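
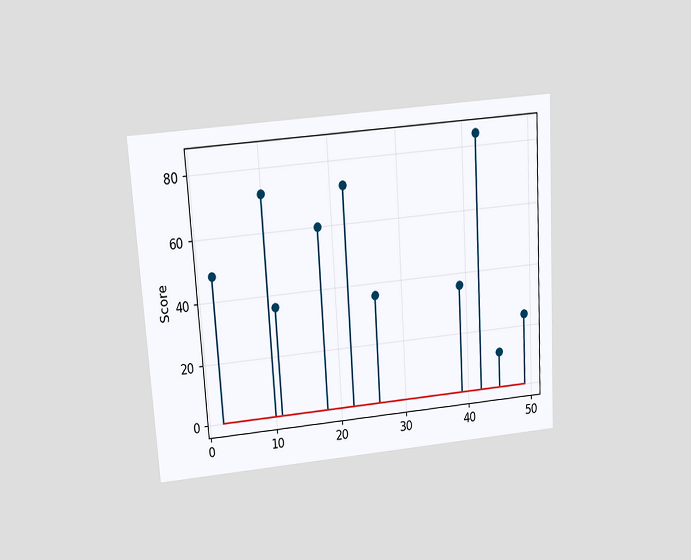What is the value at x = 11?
The chart is tilted about 4° counter-clockwise and viewed slightly from above. The stem at x=11 reaches 36.

36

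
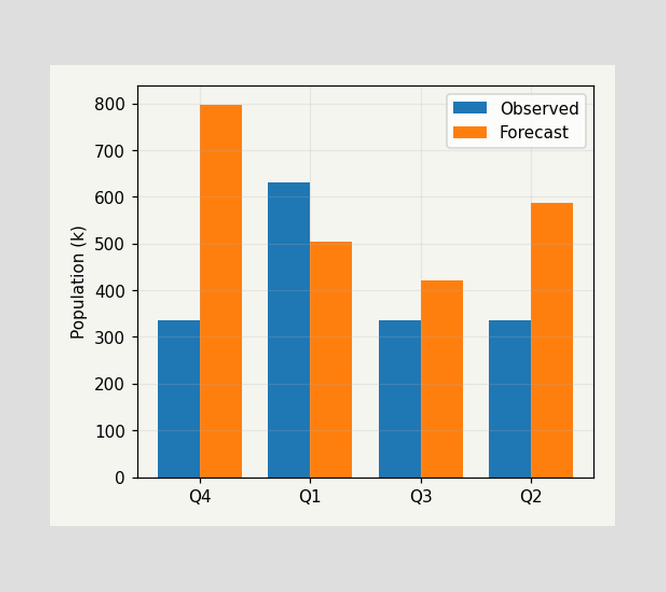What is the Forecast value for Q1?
504k

The Forecast bar at Q1 reaches 504k on the y-axis.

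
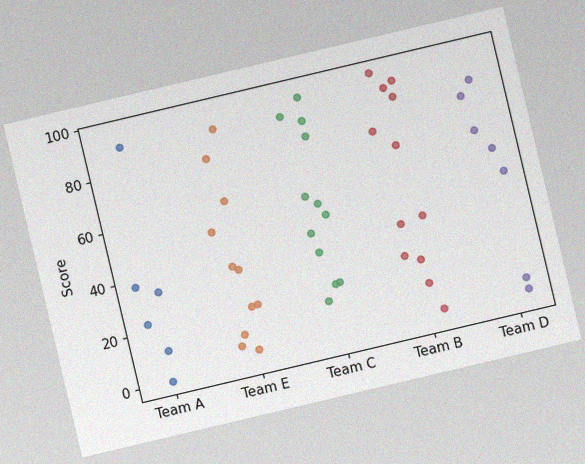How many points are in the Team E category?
11

The chart is tilted about 13° counter-clockwise, with some photo noise. Counting the markers in the Team E column gives 11.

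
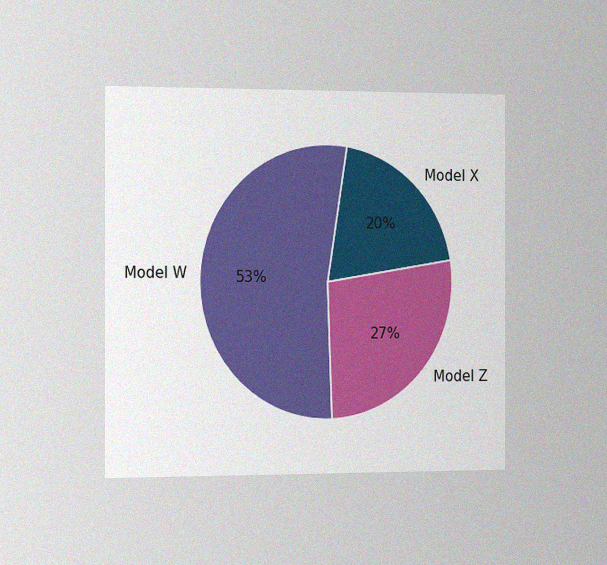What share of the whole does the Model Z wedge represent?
The chart is viewed slightly from the left, with some photo noise. The Model Z slice takes up 27% of the pie.

27%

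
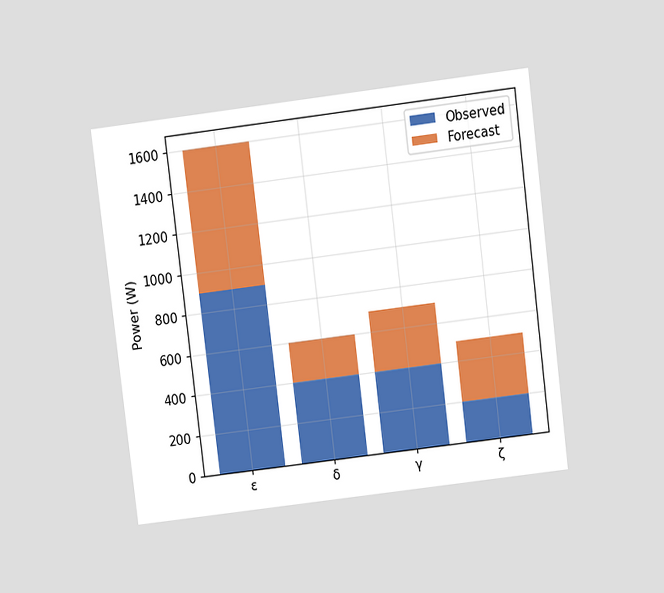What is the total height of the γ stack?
The chart is tilted about 7° counter-clockwise and viewed slightly from above. The γ stack's top reaches 700W on the y-axis.

700W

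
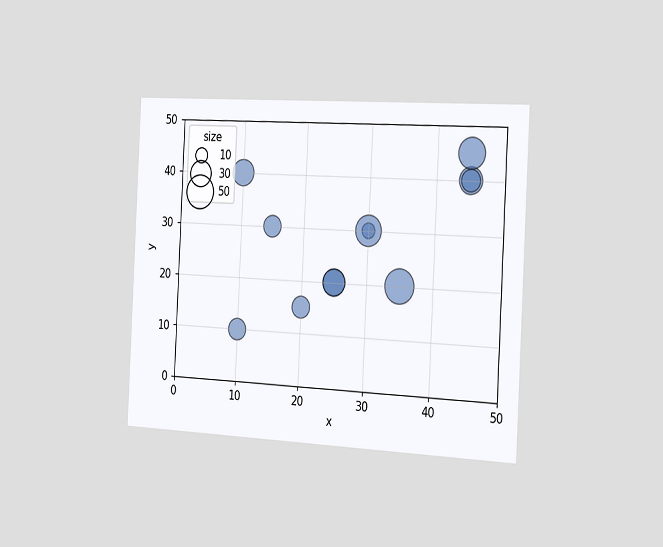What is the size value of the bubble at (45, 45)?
40

The chart is tilted about 3° clockwise and viewed slightly from the right. Matching the bubble at (45, 45) against the size legend gives 40.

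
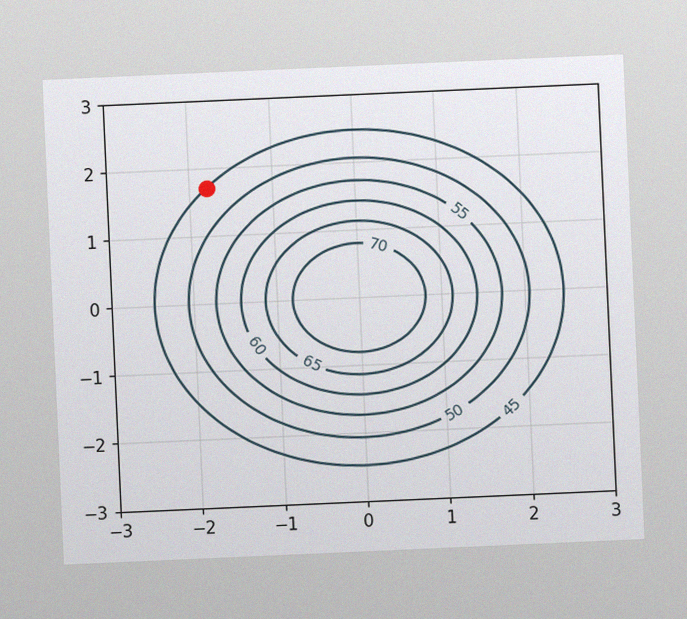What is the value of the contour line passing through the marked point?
The chart is tilted about 3° counter-clockwise, with some photo noise. The marked point sits on the contour labelled 45.

45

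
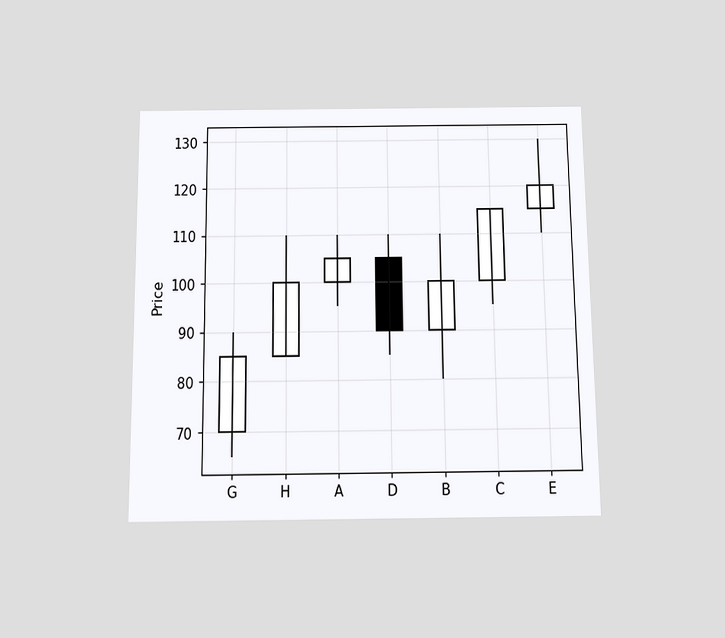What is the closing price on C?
The chart is viewed slightly from below. The C candle closes at 115.

115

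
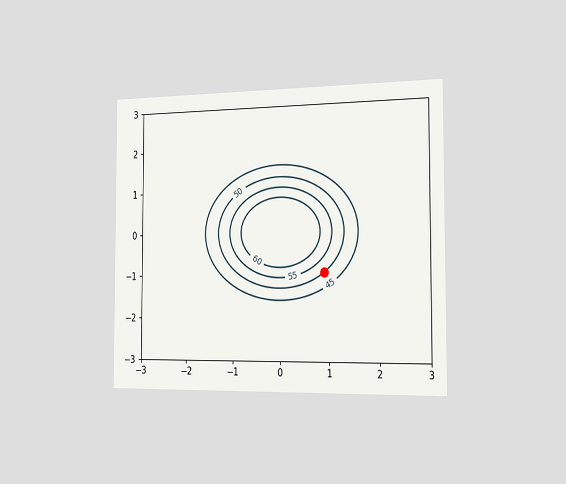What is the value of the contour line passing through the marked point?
The chart is viewed slightly from the right. The marked point sits on the contour labelled 50.

50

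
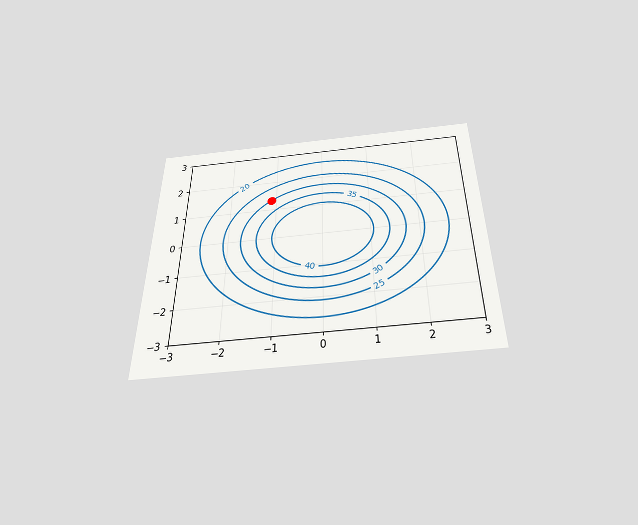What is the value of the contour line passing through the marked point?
The chart is viewed slightly from below. The marked point sits on the contour labelled 30.

30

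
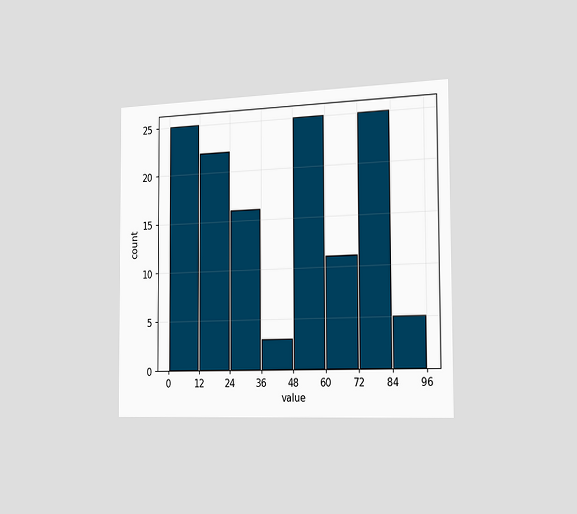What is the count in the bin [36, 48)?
The chart is viewed slightly from the right. The [36, 48) bin has height 3.

3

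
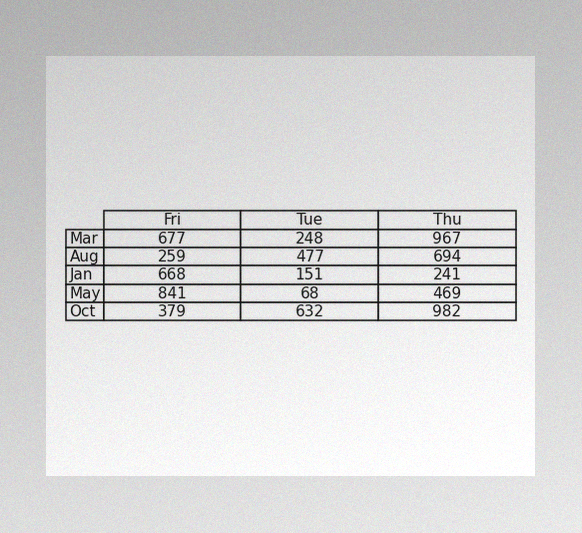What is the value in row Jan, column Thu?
The image has some photo noise and uneven lighting. The (Jan, Thu) cell reads 241.

241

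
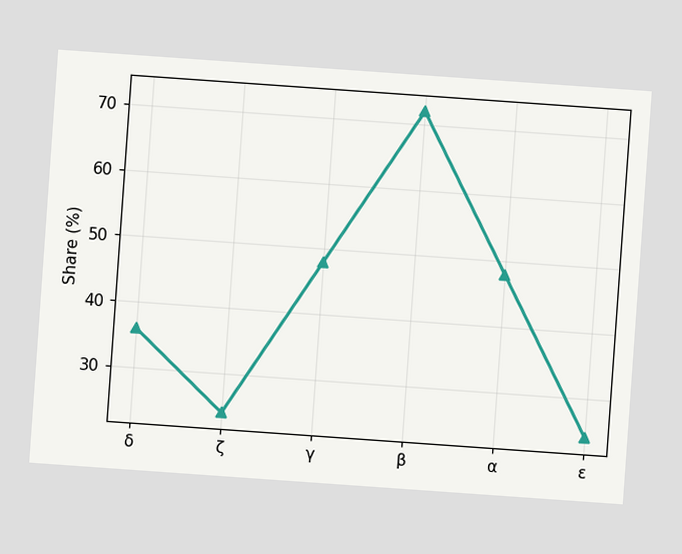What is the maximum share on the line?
72%

The chart is tilted about 4° clockwise. The highest point is at β, and reading across to the y-axis gives 72%.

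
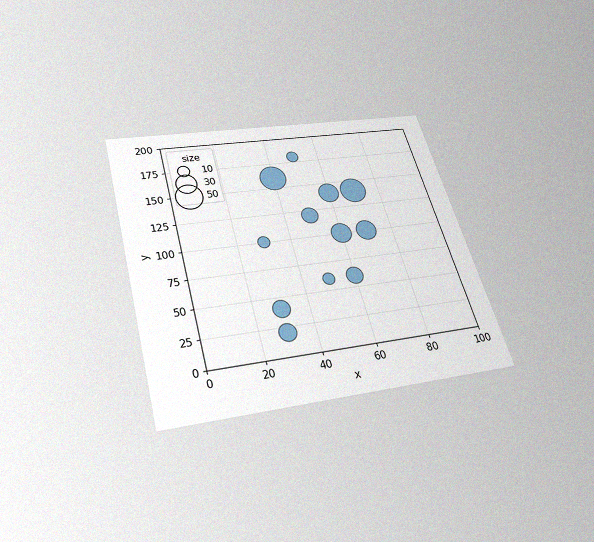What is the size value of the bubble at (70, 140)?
50

The chart is tilted about 16° counter-clockwise and viewed slightly from below, with some photo noise. Matching the bubble at (70, 140) against the size legend gives 50.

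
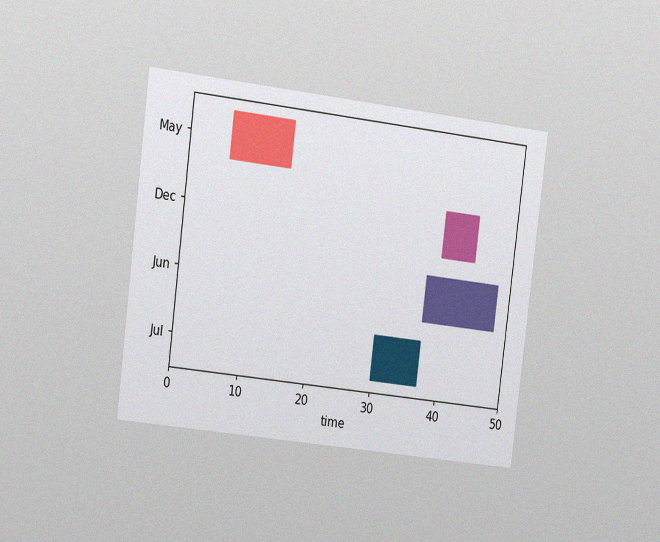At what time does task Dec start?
39

The chart is tilted about 7° clockwise and viewed slightly from the left, with some photo noise. The Dec bar begins at t=39.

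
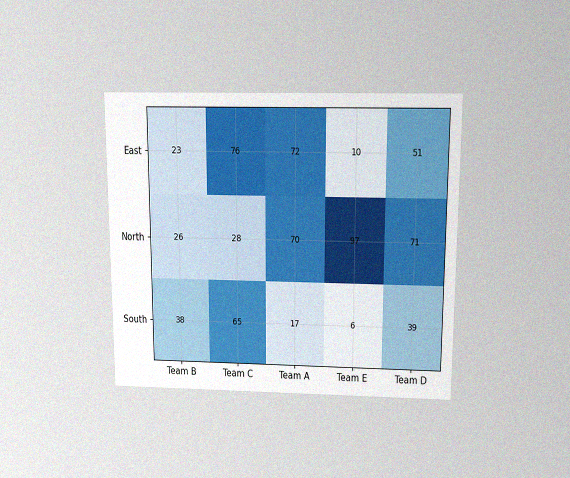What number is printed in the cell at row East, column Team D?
The chart is viewed slightly from above, with some photo noise. The (East, Team D) cell reads 51.

51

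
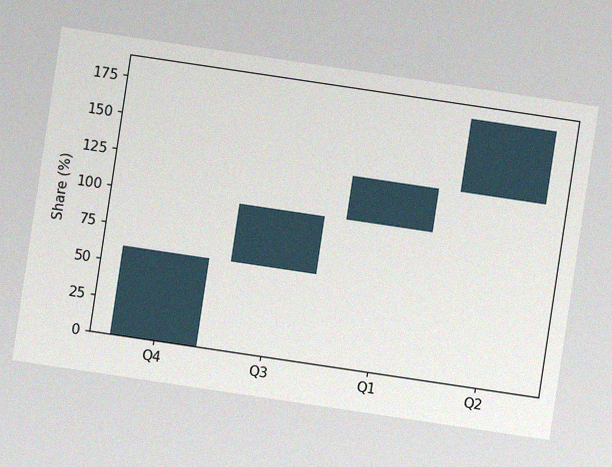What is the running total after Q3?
100%

The chart is tilted about 8° clockwise, with some photo noise. After Q3 the running total reaches 100%.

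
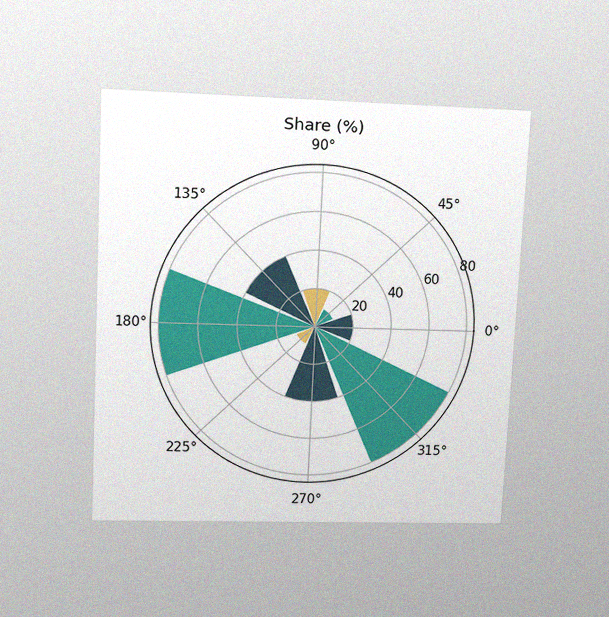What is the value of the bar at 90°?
20%

The chart is tilted about 3° clockwise and viewed at a slight angle, with some photo noise. The bar at 90° reaches 20% on the radial axis.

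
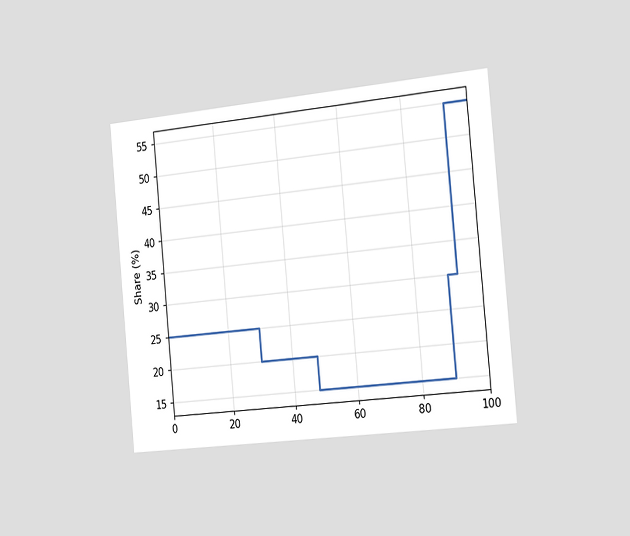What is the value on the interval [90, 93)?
The chart is tilted about 5° counter-clockwise and viewed slightly from the right. On [90, 93) the step sits at 30%.

30%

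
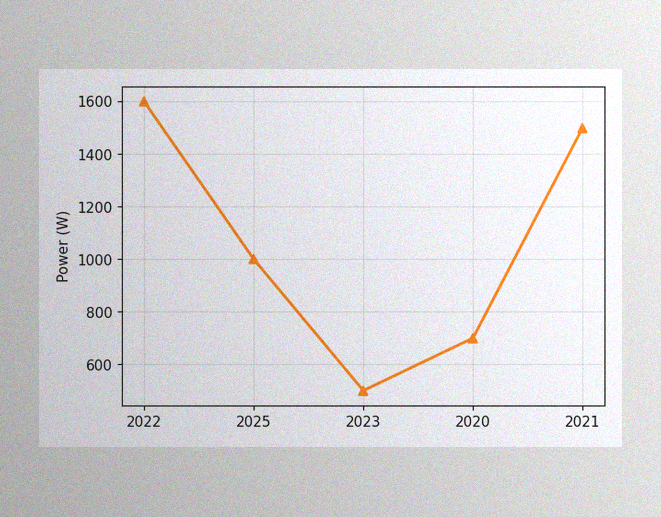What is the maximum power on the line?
1600W

The image has some photo noise and uneven lighting. The highest point is at 2022, and reading across to the y-axis gives 1600W.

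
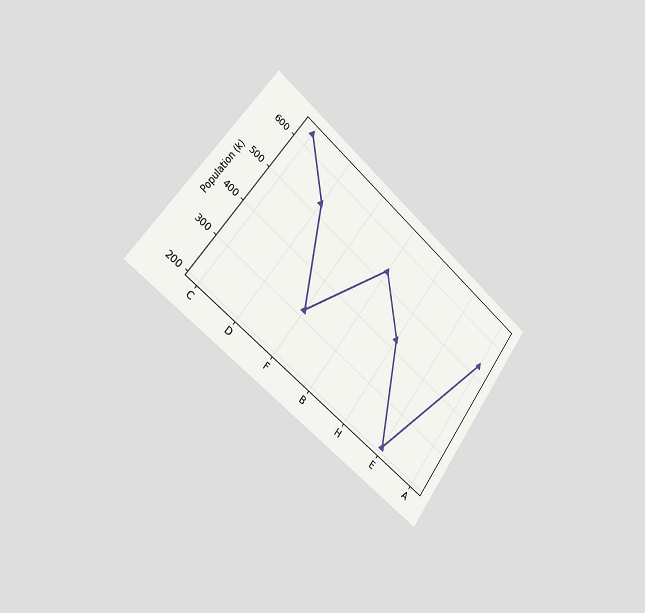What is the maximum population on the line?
The chart is tilted about 37° clockwise and viewed slightly from the left. The highest point is at C, and reading across to the y-axis gives 636k.

636k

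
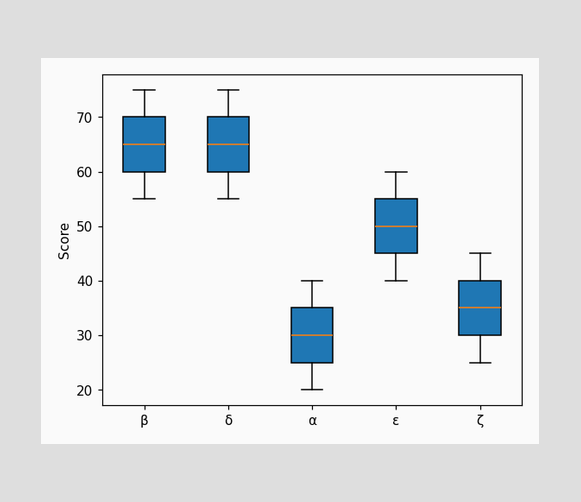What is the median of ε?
50

The median line in the ε box sits at 50.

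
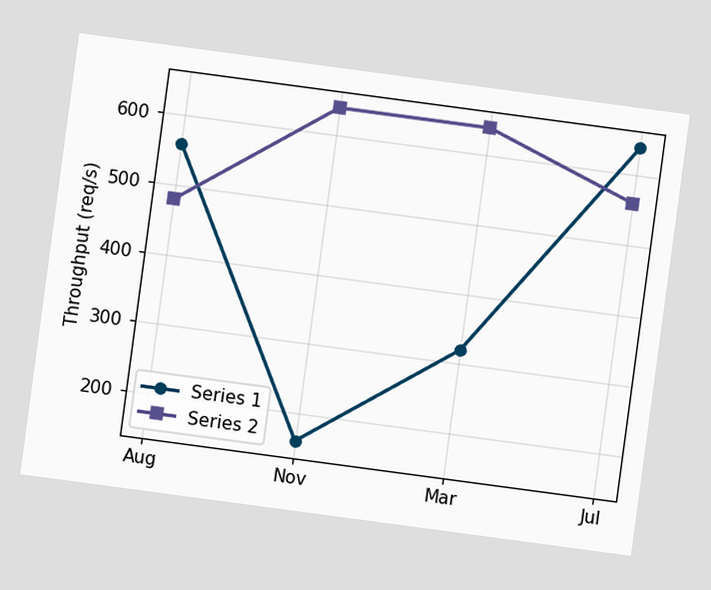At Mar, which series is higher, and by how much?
Series 2, by 320req/s

The chart is tilted about 8° clockwise. At Mar, Series 2 sits above the other line by 320req/s.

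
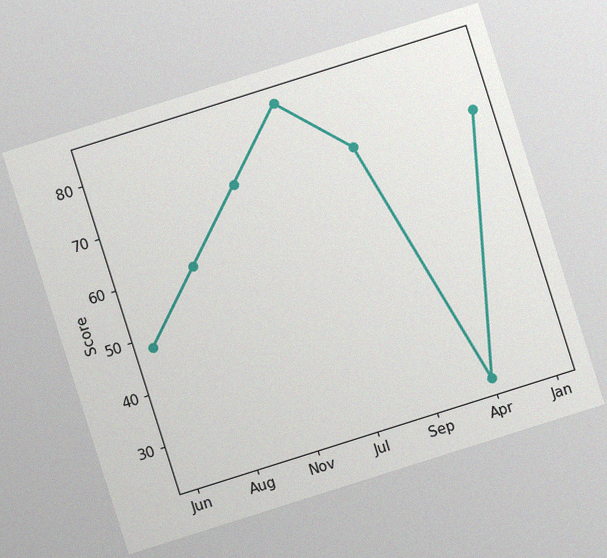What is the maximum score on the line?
The chart is tilted about 18° counter-clockwise, with some photo noise. The highest point is at Jul, and reading across to the y-axis gives 84.

84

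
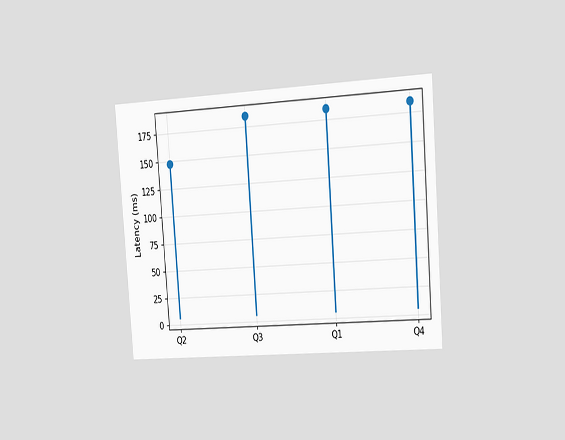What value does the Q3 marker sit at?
185ms

The chart is tilted about 4° counter-clockwise and viewed slightly from the right. The Q3 marker sits at 185ms.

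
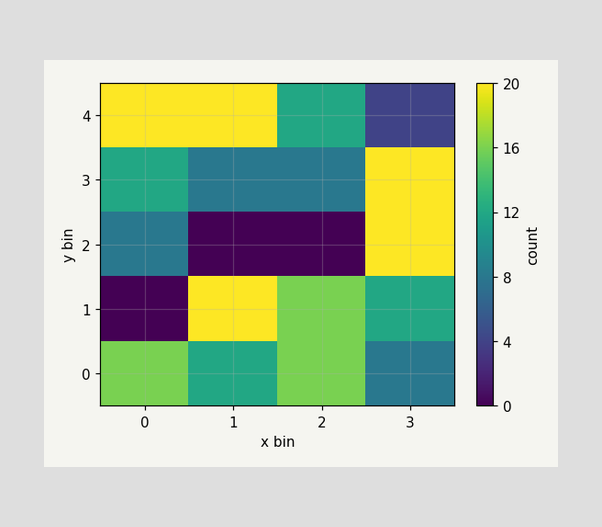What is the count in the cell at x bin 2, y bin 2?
Matching the cell (2, 2) against the colorbar gives 0.

0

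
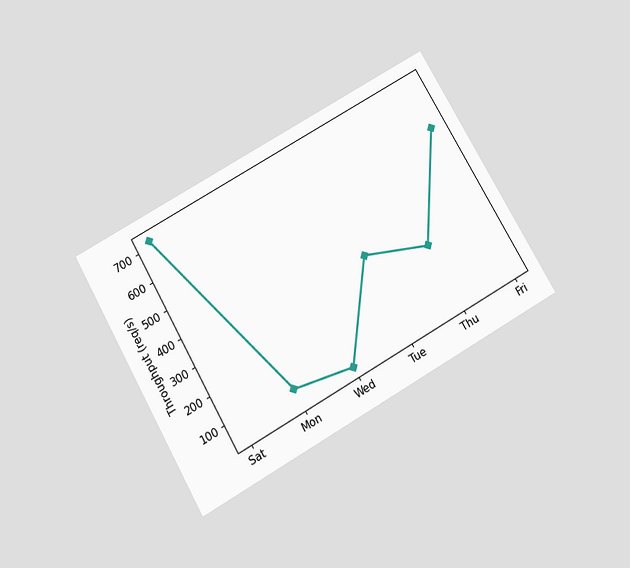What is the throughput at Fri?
560req/s

The chart is tilted about 30° counter-clockwise and viewed slightly from below. At Fri, the line is at 560req/s.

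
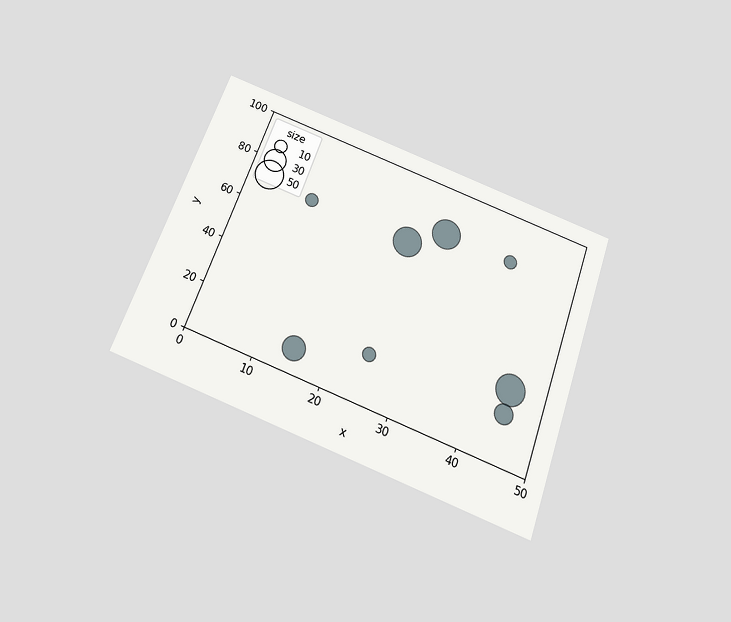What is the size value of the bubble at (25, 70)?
50

The chart is tilted about 20° clockwise and viewed slightly from below. Matching the bubble at (25, 70) against the size legend gives 50.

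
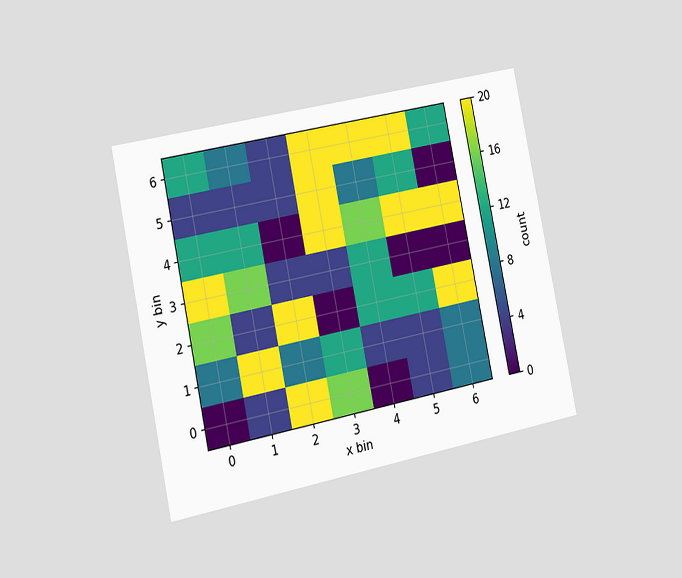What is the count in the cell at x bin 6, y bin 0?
8

The chart is tilted about 12° counter-clockwise and viewed slightly from the left. Matching the cell (6, 0) against the colorbar gives 8.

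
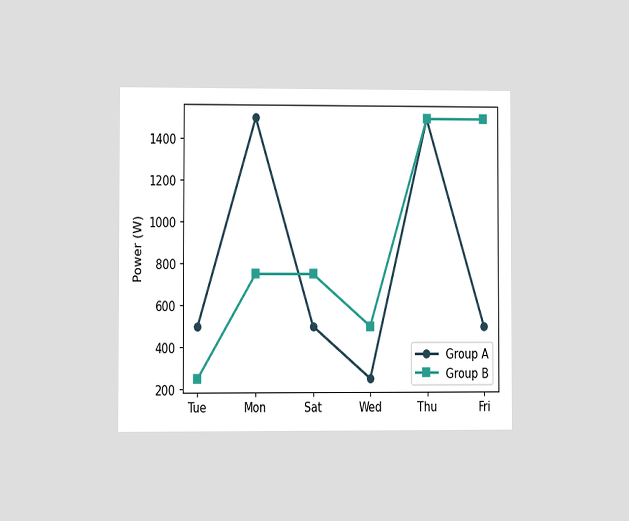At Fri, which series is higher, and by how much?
The chart is viewed at a slight angle. At Fri, Group B sits above the other line by 1000W.

Group B, by 1000W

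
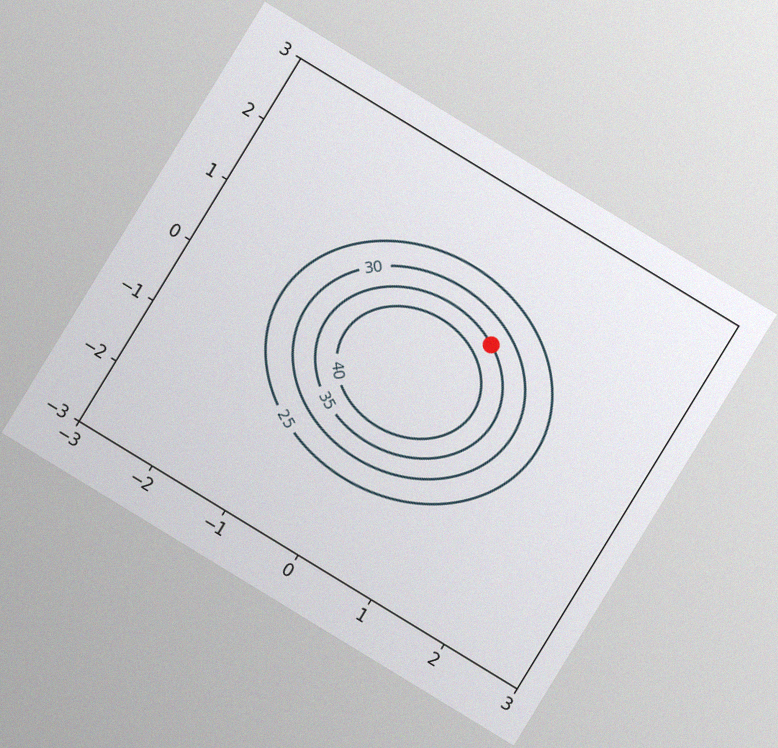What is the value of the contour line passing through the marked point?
The chart is tilted about 31° clockwise, with some photo noise. The marked point sits on the contour labelled 35.

35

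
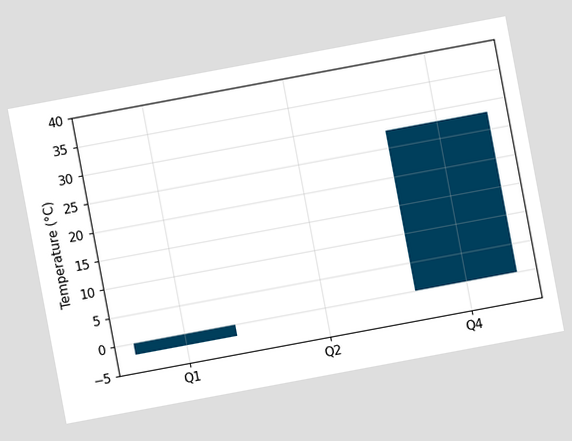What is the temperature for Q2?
The chart is tilted about 11° counter-clockwise. Reading along the chart's y-axis, the Q2 bar reaches 0°C.

0°C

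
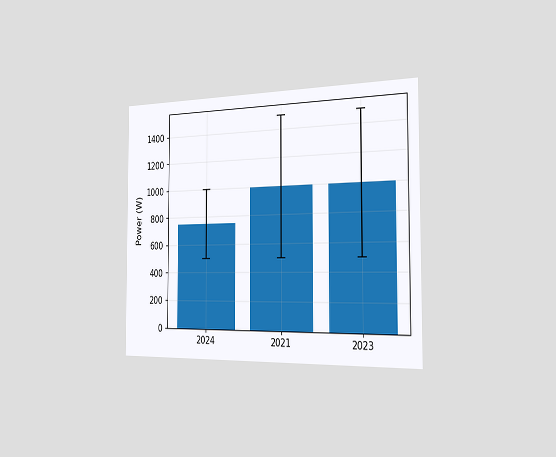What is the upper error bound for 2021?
The chart is viewed slightly from the right. The 2021 bar's upper whisker reaches 1500W.

1500W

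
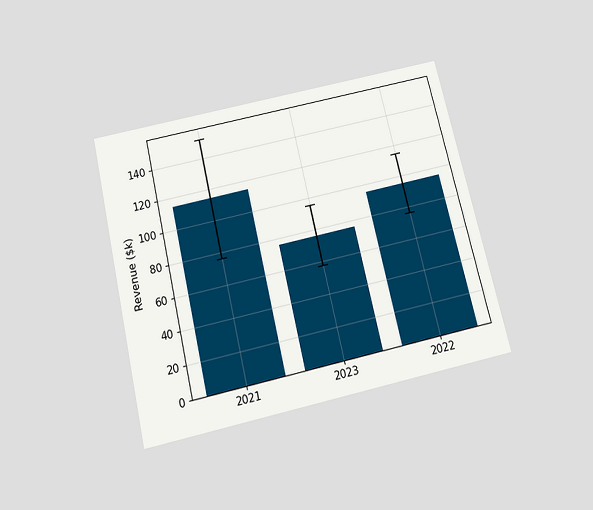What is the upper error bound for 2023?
The chart is tilted about 13° counter-clockwise and viewed slightly from below. The 2023 bar's upper whisker reaches $95k.

$95k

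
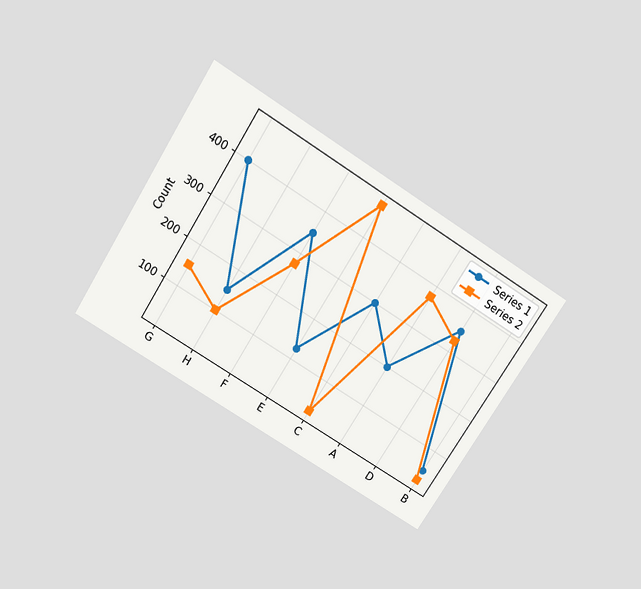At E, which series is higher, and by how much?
Series 2, by 350

The chart is tilted about 32° clockwise and viewed slightly from above. At E, Series 2 sits above the other line by 350.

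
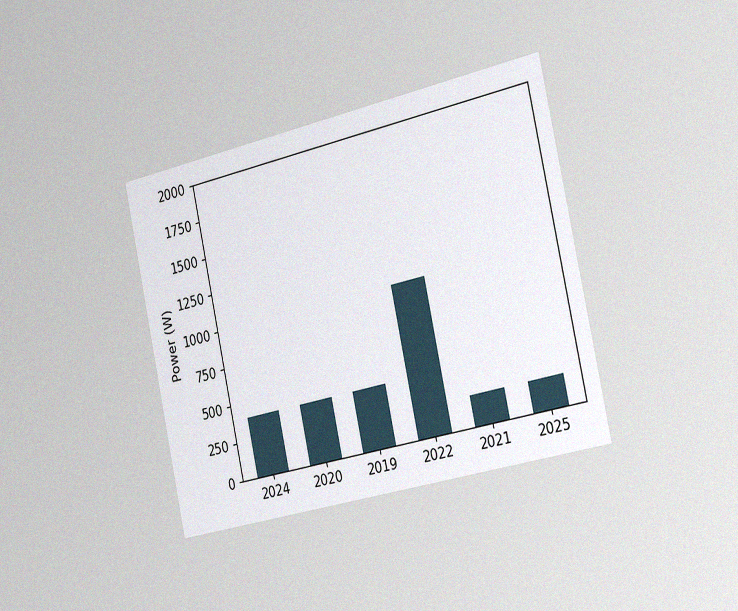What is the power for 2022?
1000W

The chart is tilted about 12° counter-clockwise and viewed slightly from the right, with some photo noise. Reading along the chart's y-axis, the 2022 bar reaches 1000W.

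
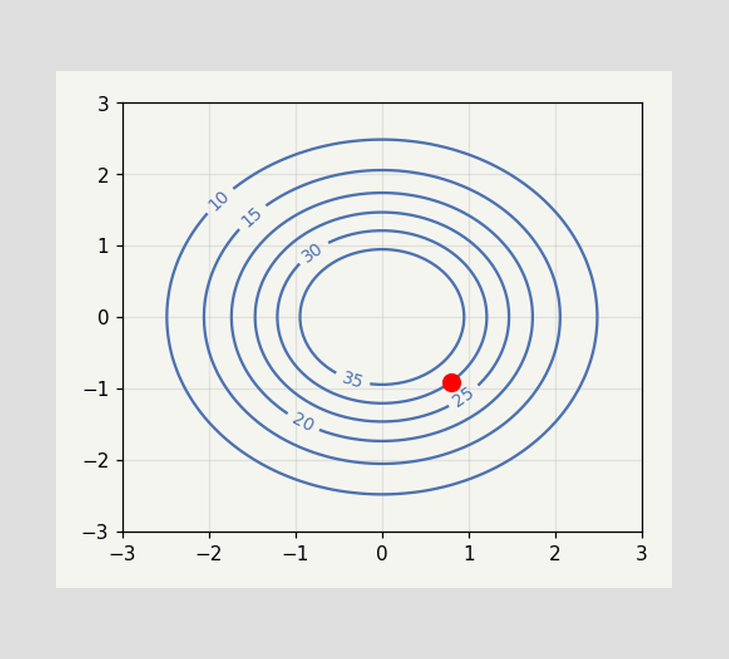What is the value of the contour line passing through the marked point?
The marked point sits on the contour labelled 30.

30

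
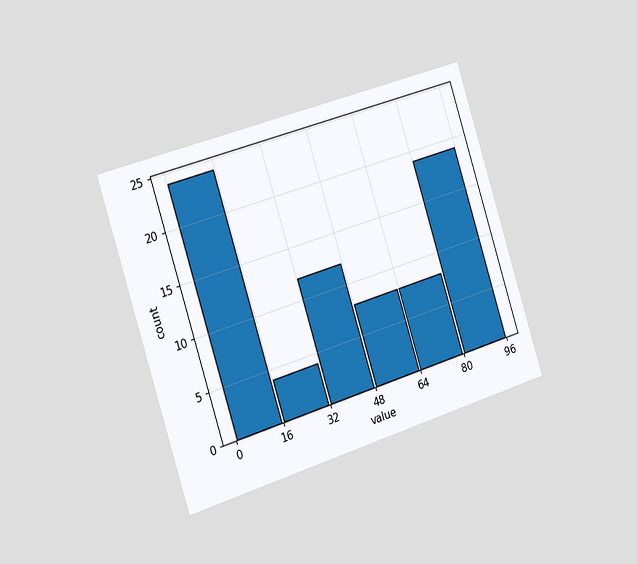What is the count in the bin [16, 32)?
4

The chart is tilted about 18° counter-clockwise and viewed slightly from the left. The [16, 32) bin has height 4.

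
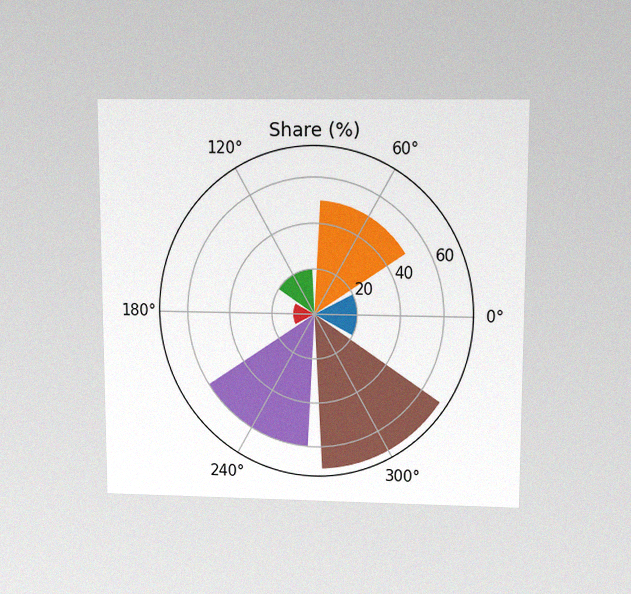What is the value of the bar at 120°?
The chart is viewed slightly from above, with some photo noise. The bar at 120° reaches 20% on the radial axis.

20%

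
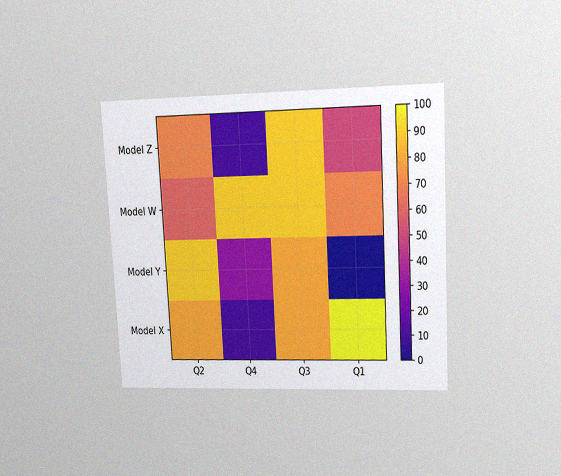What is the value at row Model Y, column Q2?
90

The chart is tilted about 3° counter-clockwise and viewed at a slight angle, with some photo noise. Matching cell (Model Y, Q2) against the colorbar gives 90.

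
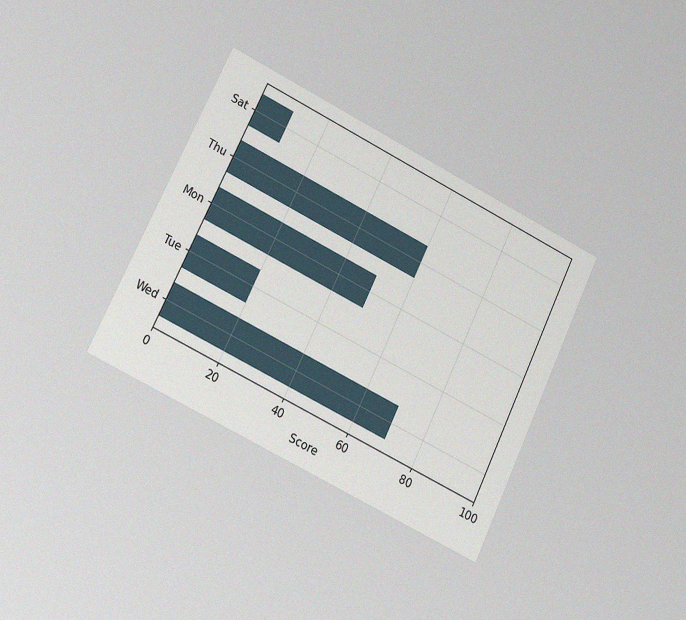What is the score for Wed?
The chart is tilted about 26° clockwise and viewed slightly from the left, with some photo noise. Reading along the chart's x-axis, the Wed bar reaches 70.

70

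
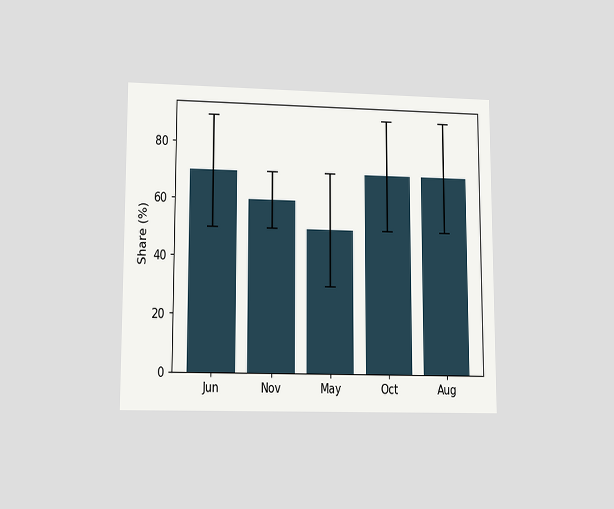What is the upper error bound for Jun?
90%

The chart is viewed at a slight angle. The Jun bar's upper whisker reaches 90%.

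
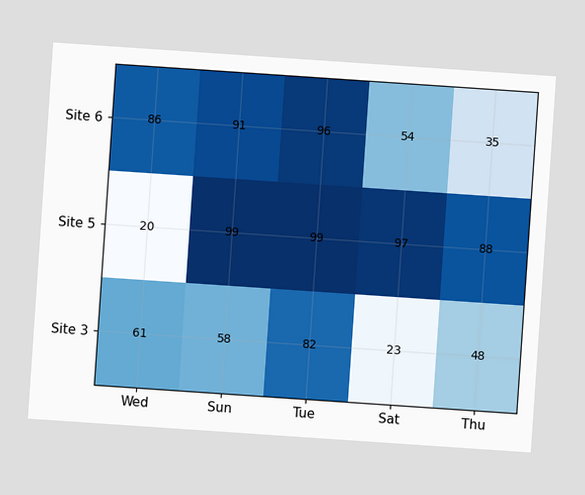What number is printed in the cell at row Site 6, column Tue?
The chart is tilted about 4° clockwise. The (Site 6, Tue) cell reads 96.

96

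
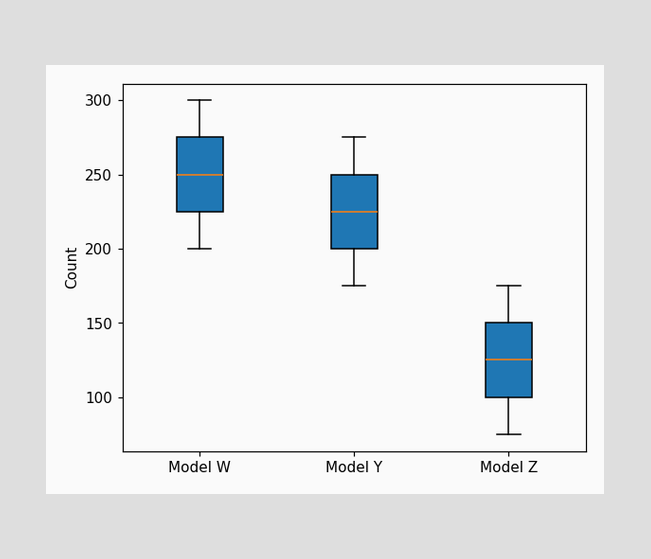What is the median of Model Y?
The median line in the Model Y box sits at 225.

225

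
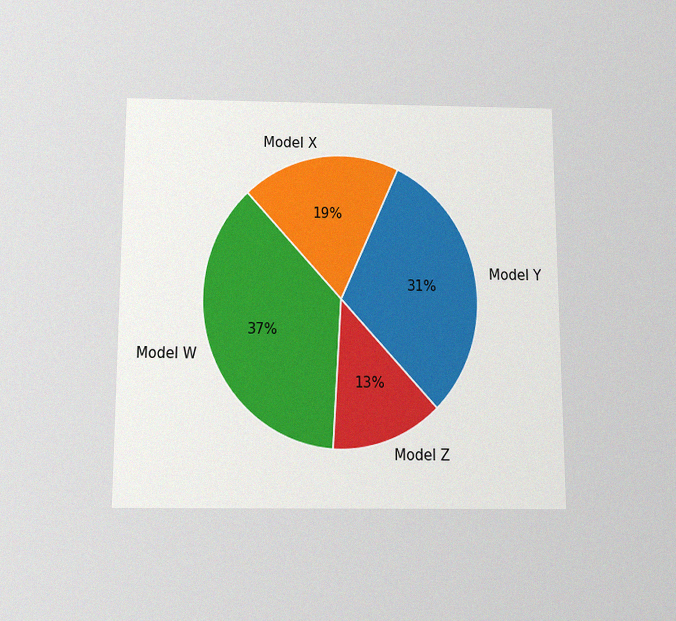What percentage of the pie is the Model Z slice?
13%

The chart is viewed slightly from below, with some photo noise. The Model Z slice takes up 13% of the pie.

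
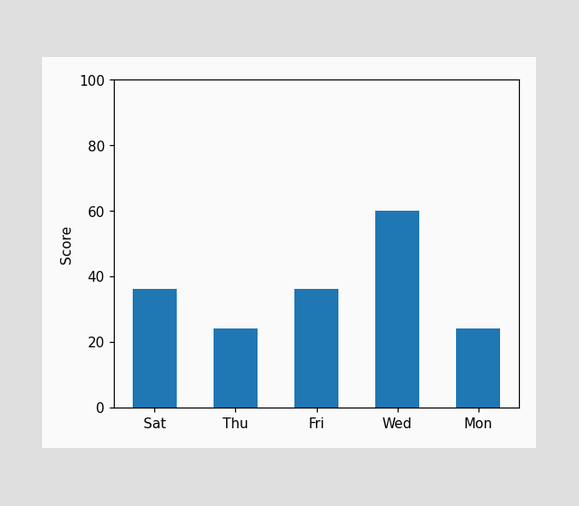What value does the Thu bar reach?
Reading along the chart's y-axis, the Thu bar reaches 24.

24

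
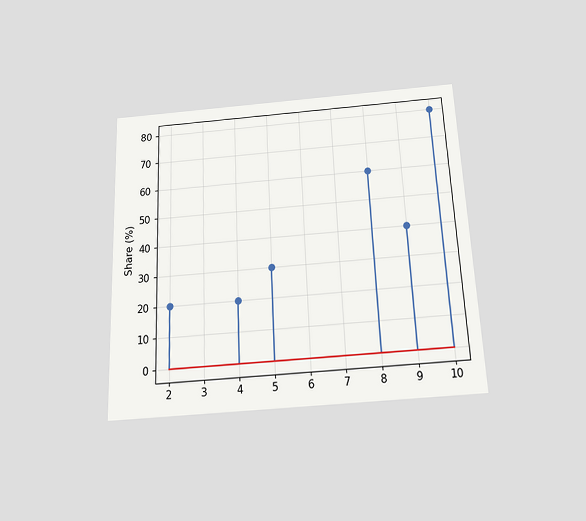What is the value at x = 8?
60%

The chart is tilted about 3° counter-clockwise and viewed slightly from below. The stem at x=8 reaches 60%.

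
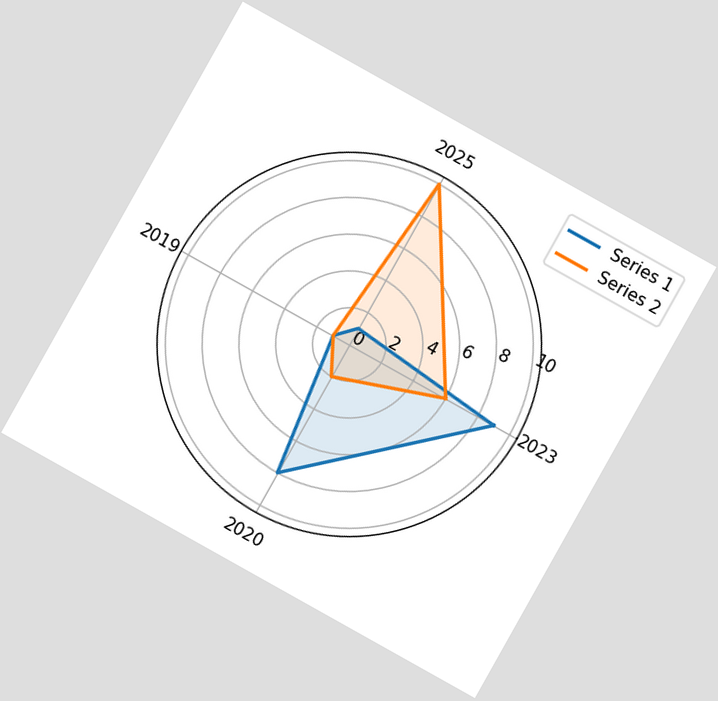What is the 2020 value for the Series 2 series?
The chart is tilted about 29° clockwise. On the 2020 axis, Series 2 reaches 2.

2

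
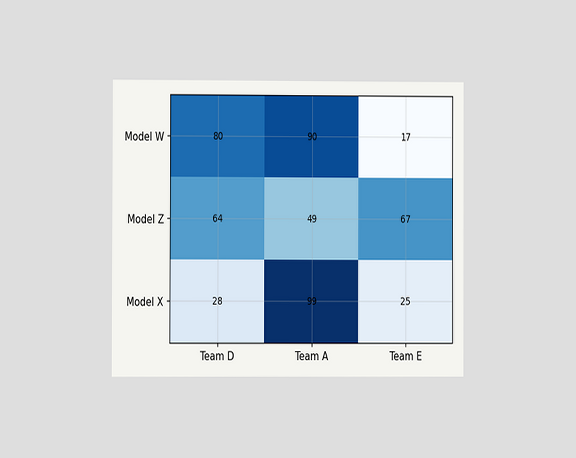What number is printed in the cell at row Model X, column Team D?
The chart is viewed at a slight angle. The (Model X, Team D) cell reads 28.

28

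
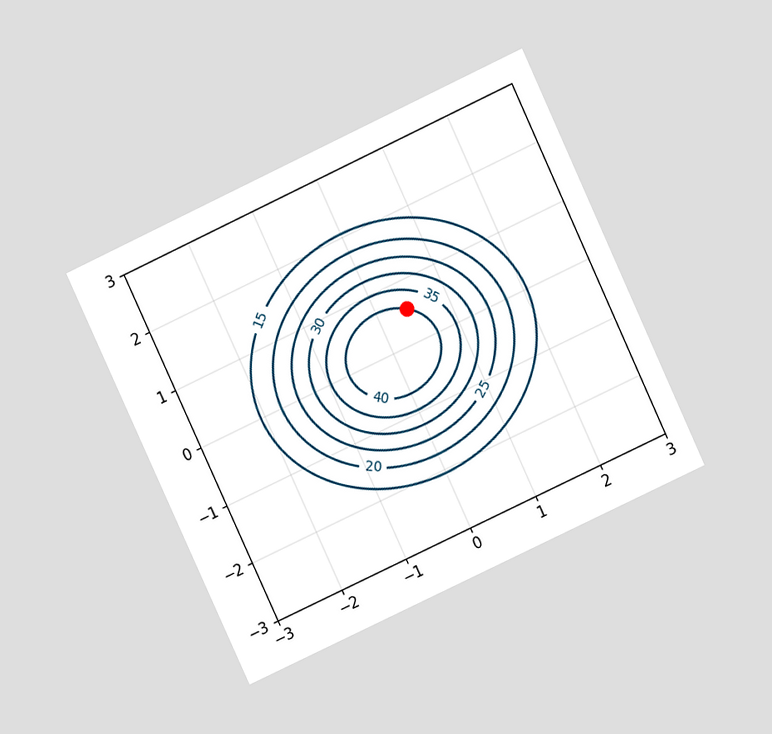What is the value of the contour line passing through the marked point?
40

The chart is tilted about 25° counter-clockwise and viewed at a slight angle. The marked point sits on the contour labelled 40.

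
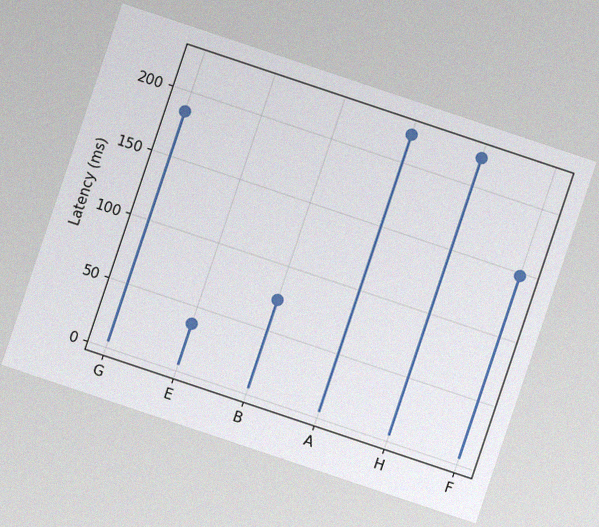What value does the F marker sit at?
148ms

The chart is tilted about 19° clockwise, with some photo noise. The F marker sits at 148ms.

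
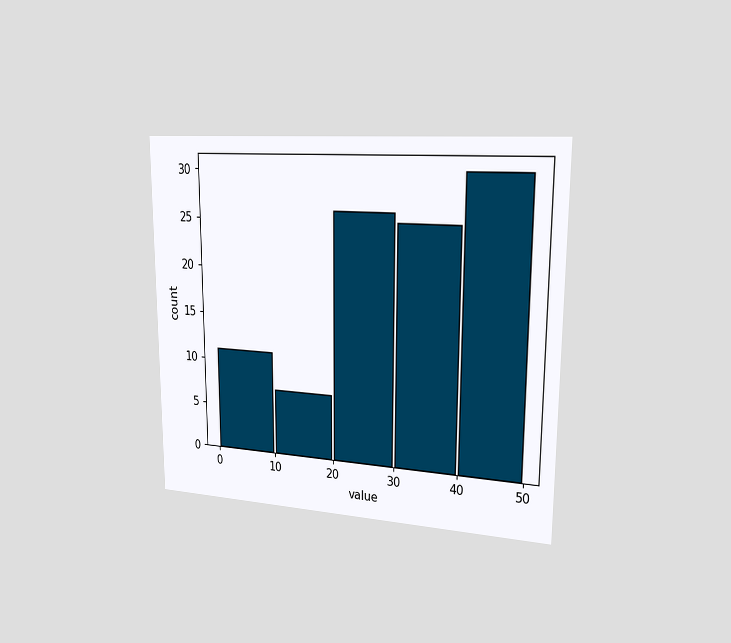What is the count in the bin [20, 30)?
The chart is viewed slightly from the right. The [20, 30) bin has height 26.

26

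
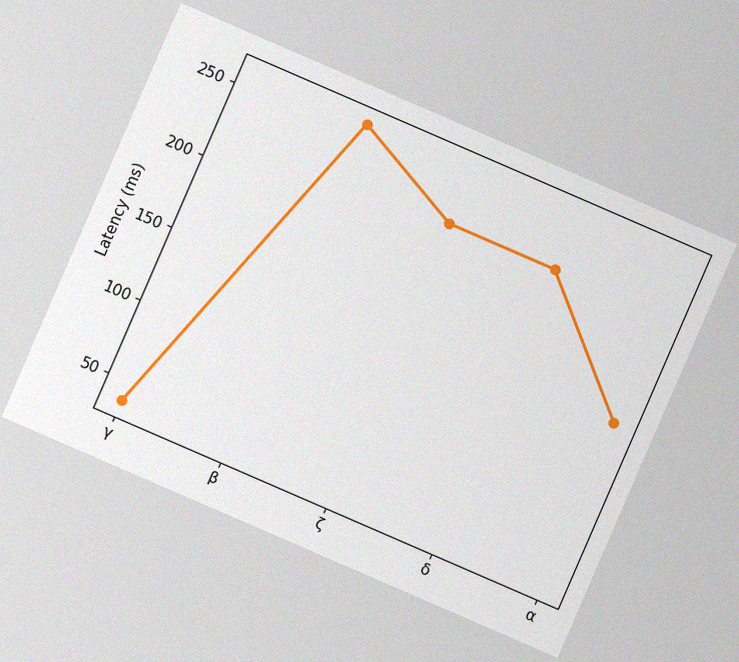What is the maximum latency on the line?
The chart is tilted about 23° clockwise, with some photo noise. The highest point is at β, and reading across to the y-axis gives 259ms.

259ms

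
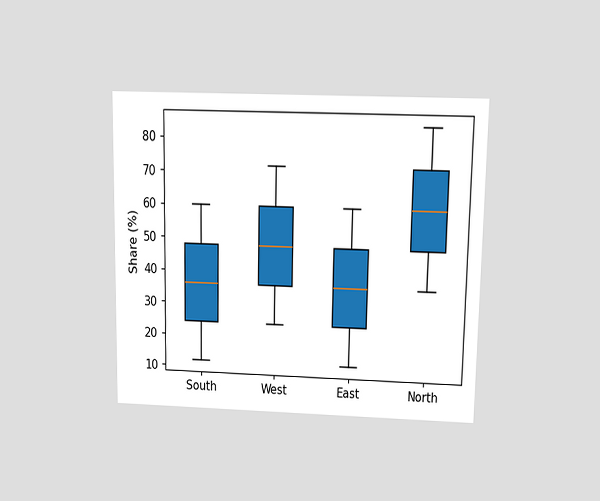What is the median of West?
The chart is viewed slightly from above. The median line in the West box sits at 48%.

48%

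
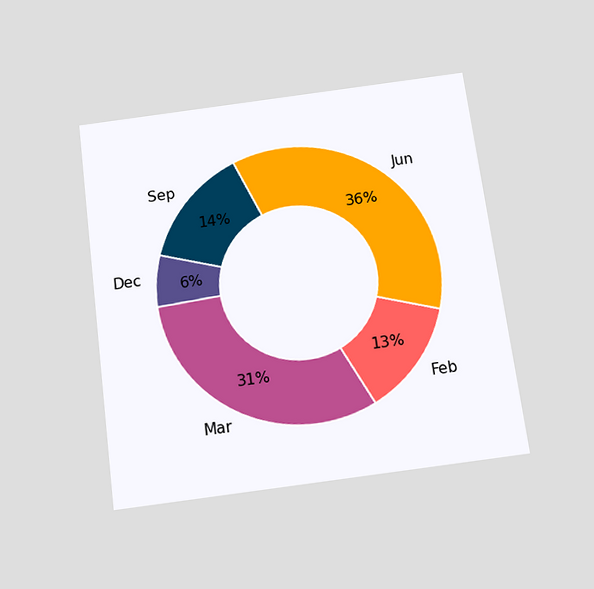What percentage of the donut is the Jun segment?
36%

The chart is tilted about 7° counter-clockwise and viewed slightly from below. The Jun segment takes up 36% of the ring.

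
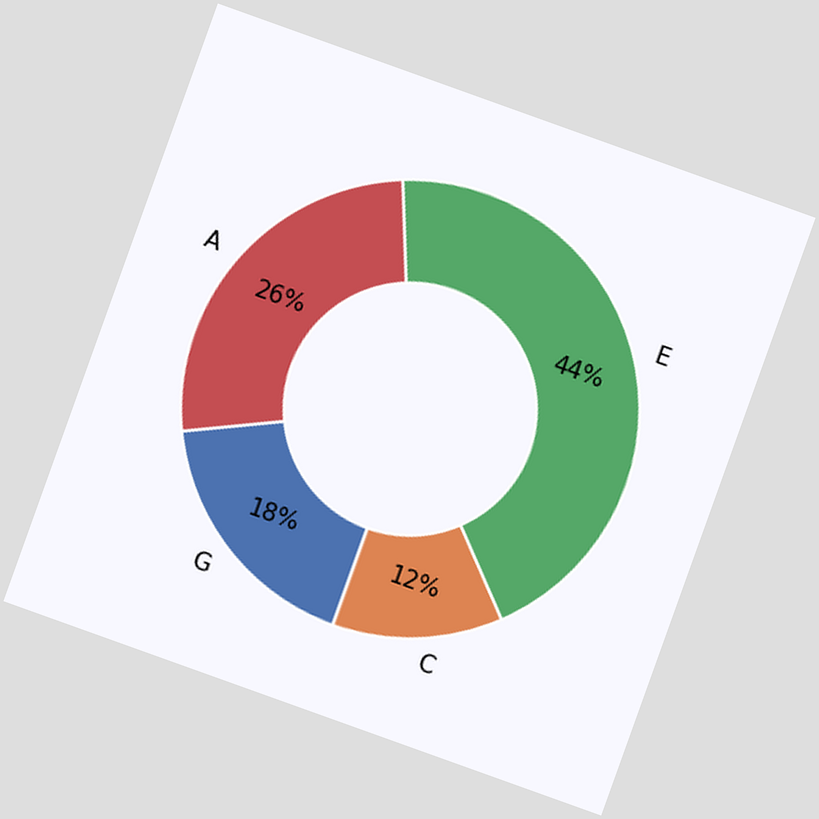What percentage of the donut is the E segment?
The chart is tilted about 20° clockwise. The E segment takes up 44% of the ring.

44%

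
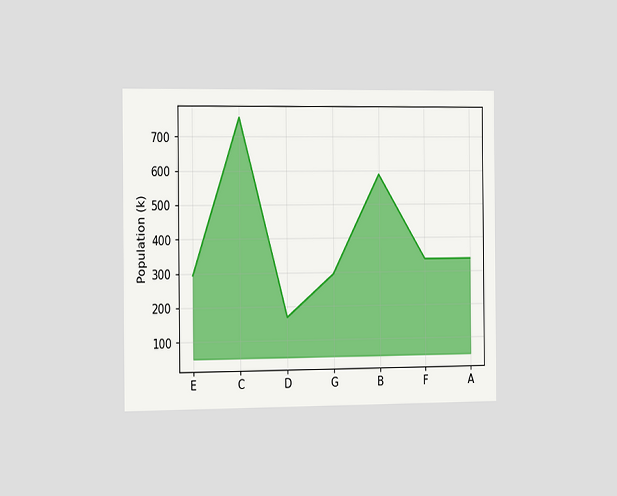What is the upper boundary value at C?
The chart is viewed slightly from the left. At C the upper boundary is at 756k.

756k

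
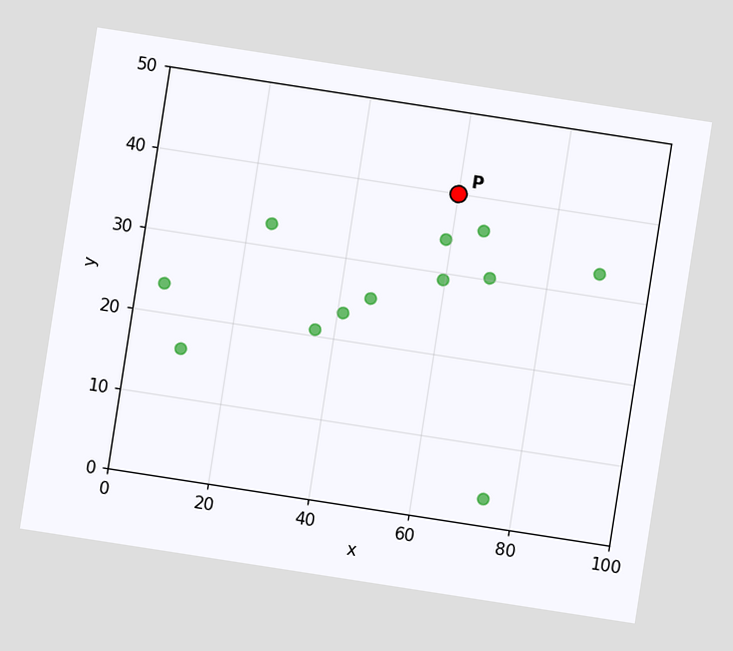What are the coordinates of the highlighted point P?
The chart is tilted about 9° clockwise. Following the gridlines from P to each axis, P sits at (60, 40).

(60, 40)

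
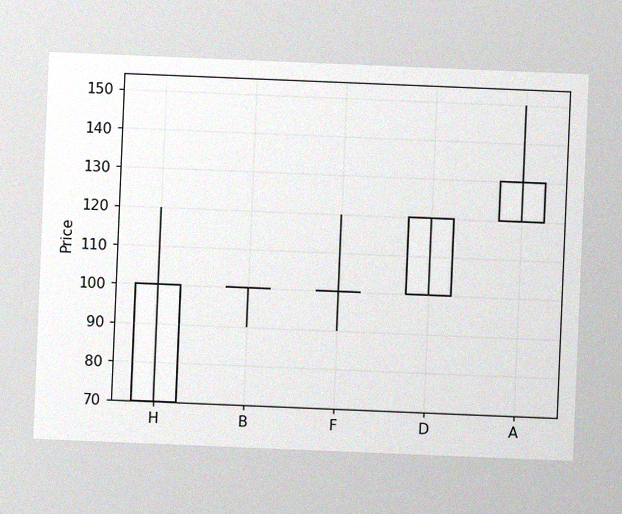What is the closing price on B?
The chart is tilted about 2° clockwise, with some photo noise. The B candle closes at 100.

100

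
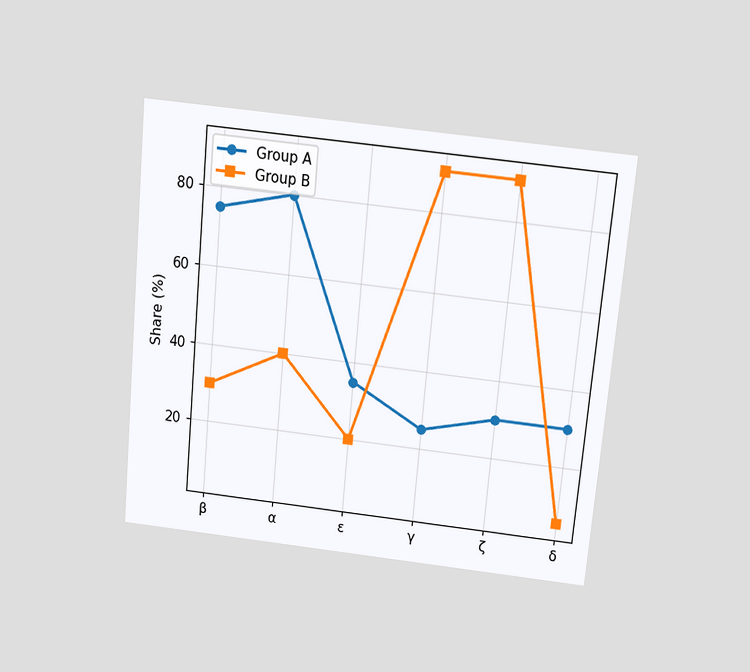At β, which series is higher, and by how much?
Group A, by 45%

The chart is tilted about 5° clockwise and viewed slightly from above. At β, Group A sits above the other line by 45%.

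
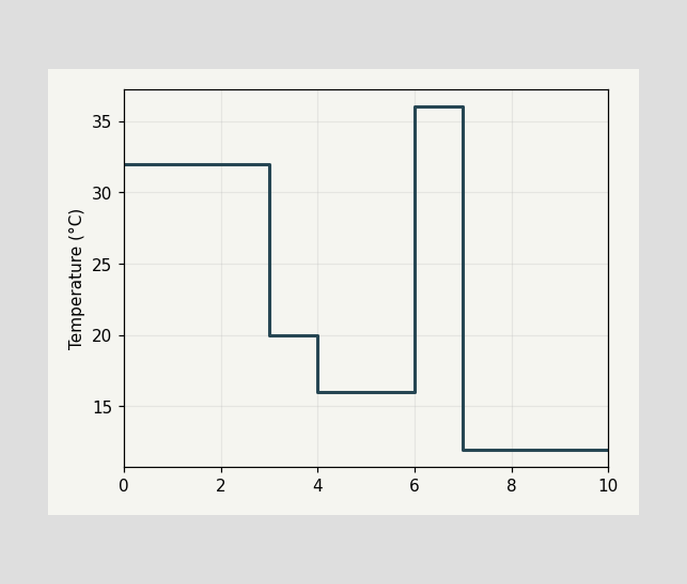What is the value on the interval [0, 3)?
32°C

On [0, 3) the step sits at 32°C.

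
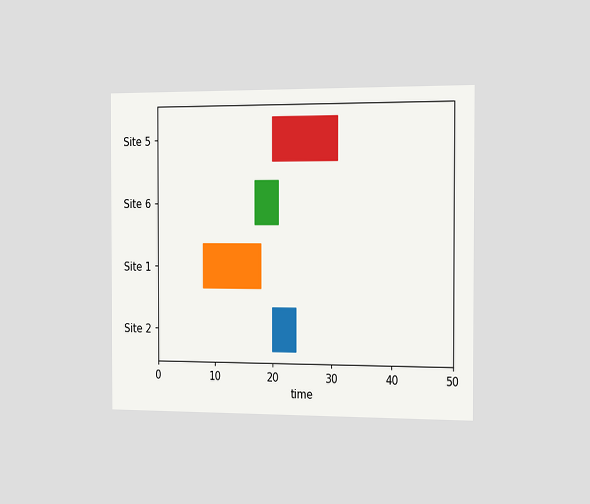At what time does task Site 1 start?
The chart is viewed slightly from the right. The Site 1 bar begins at t=8.

8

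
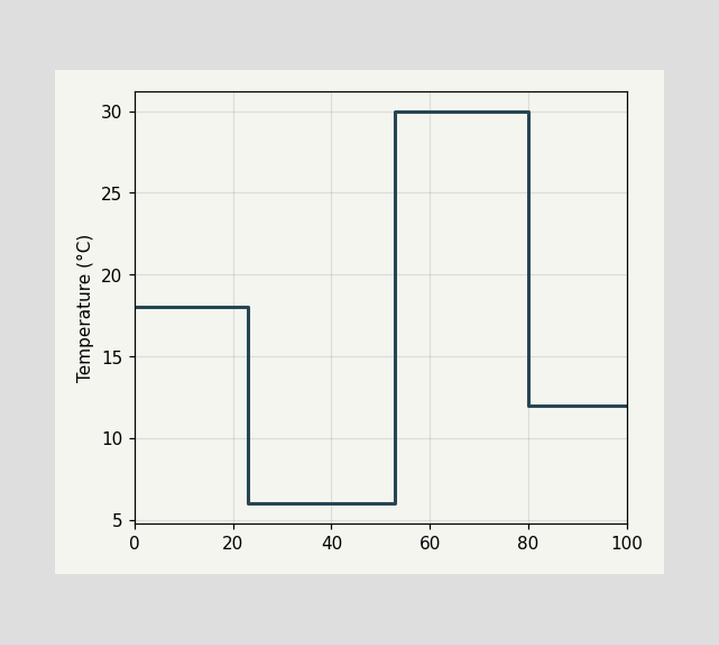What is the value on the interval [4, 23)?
On [4, 23) the step sits at 18°C.

18°C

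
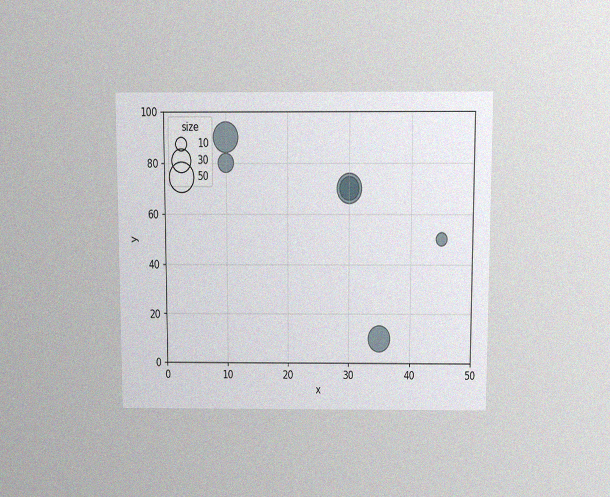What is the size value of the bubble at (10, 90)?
The chart is viewed slightly from above, with some photo noise. Matching the bubble at (10, 90) against the size legend gives 50.

50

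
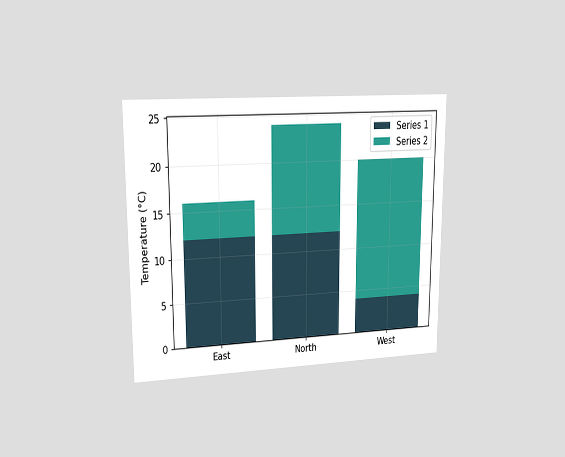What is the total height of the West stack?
20°C

The chart is viewed at a slight angle. The West stack's top reaches 20°C on the y-axis.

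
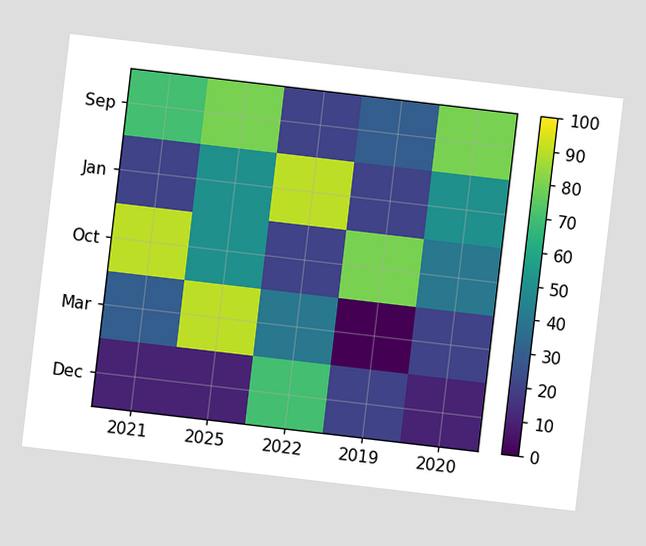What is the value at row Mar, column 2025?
90

The chart is tilted about 7° clockwise. Matching cell (Mar, 2025) against the colorbar gives 90.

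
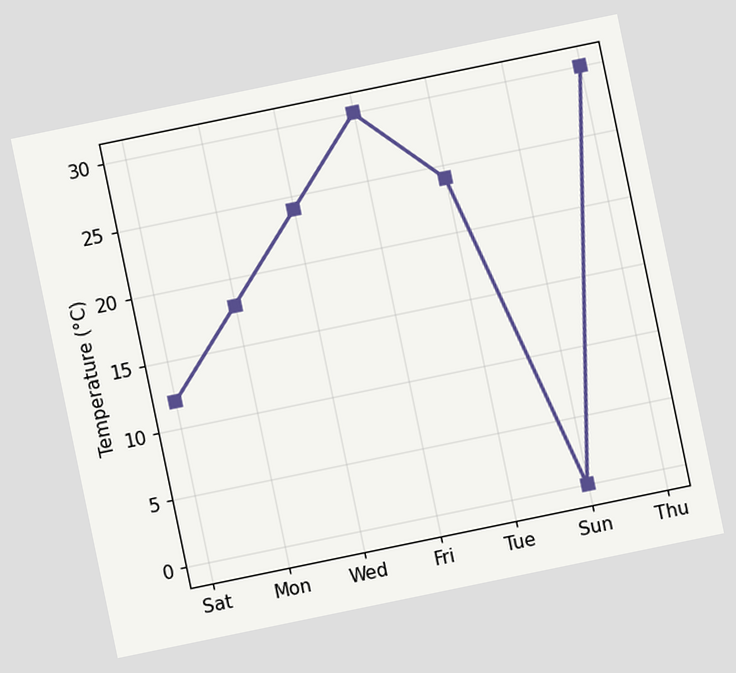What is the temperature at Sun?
The chart is tilted about 12° counter-clockwise. At Sun, the line is at 0°C.

0°C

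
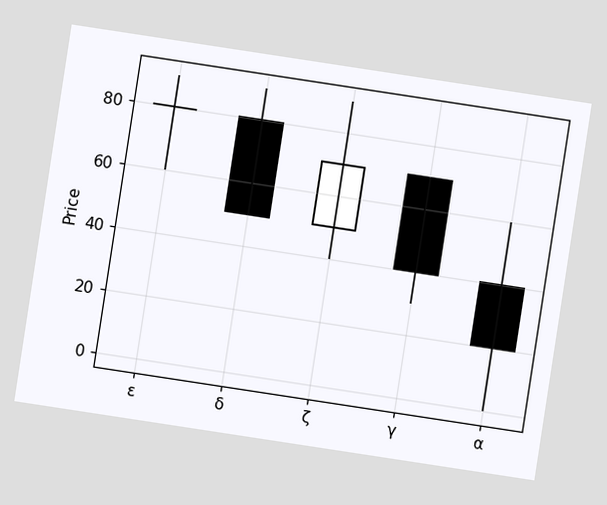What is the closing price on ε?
The chart is tilted about 9° clockwise. The ε candle closes at 80.

80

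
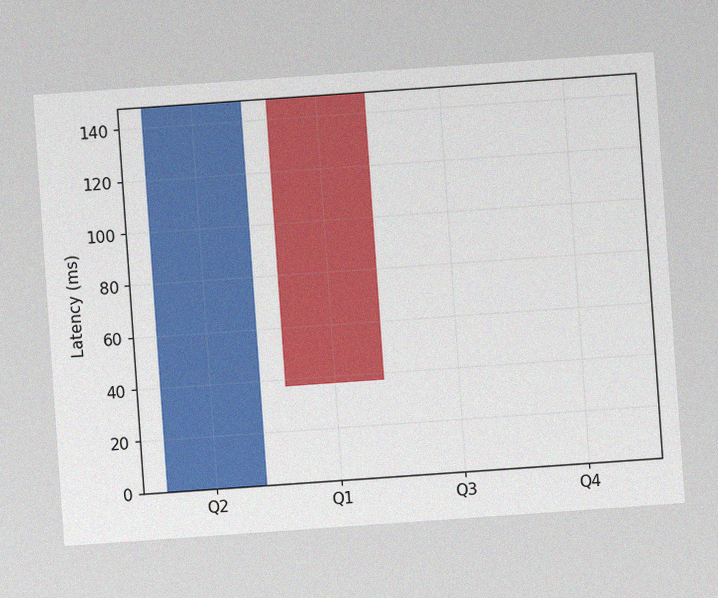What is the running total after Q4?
The chart is tilted about 4° counter-clockwise, with some photo noise. After Q4 the running total reaches 37ms.

37ms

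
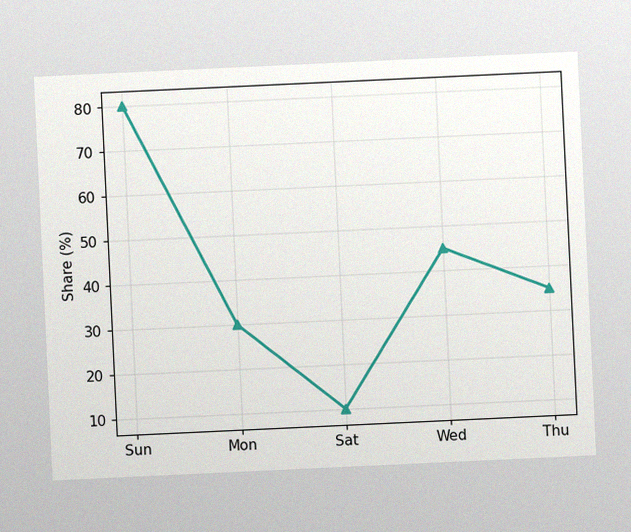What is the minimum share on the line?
The chart is tilted about 3° counter-clockwise, with some photo noise. The lowest point is at Sat, and reading across to the y-axis gives 10%.

10%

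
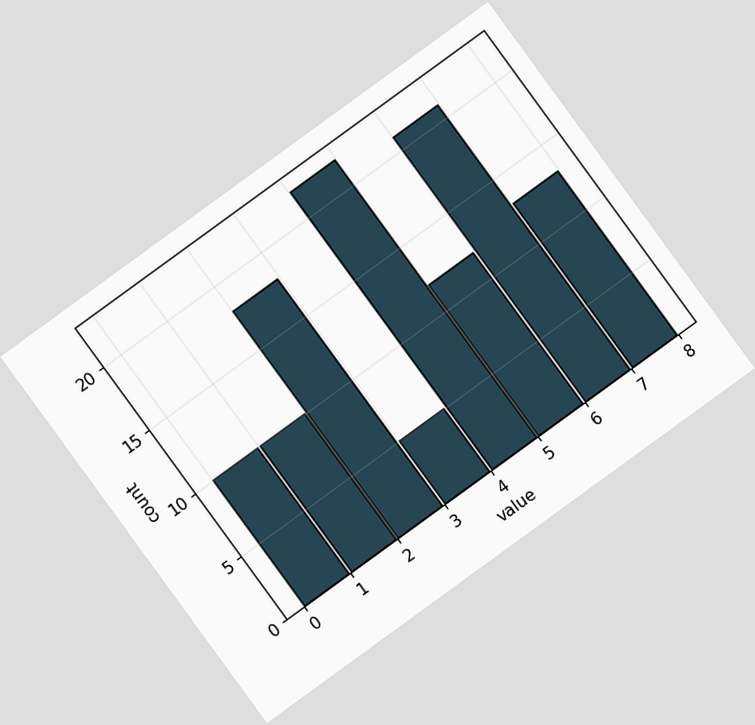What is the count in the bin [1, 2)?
The chart is tilted about 36° counter-clockwise. The [1, 2) bin has height 10.

10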